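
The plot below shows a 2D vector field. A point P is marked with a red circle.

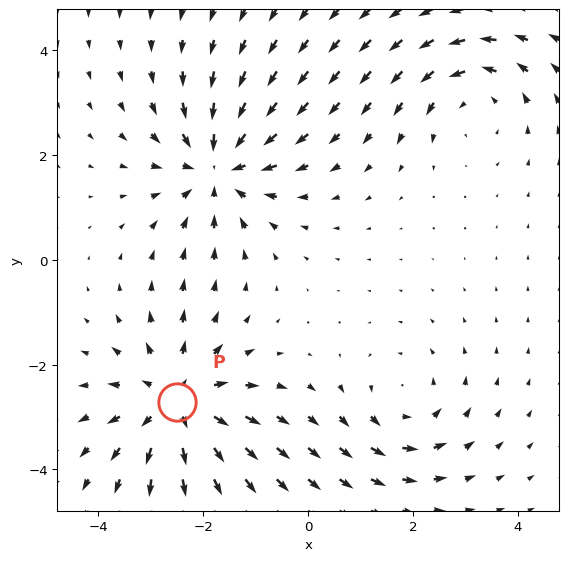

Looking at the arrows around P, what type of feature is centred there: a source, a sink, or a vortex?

At P (-2.5, -2.7) the arrows spread outward. Divergence about +4, curl ≈0 — positive divergence with near-zero curl is a source.

source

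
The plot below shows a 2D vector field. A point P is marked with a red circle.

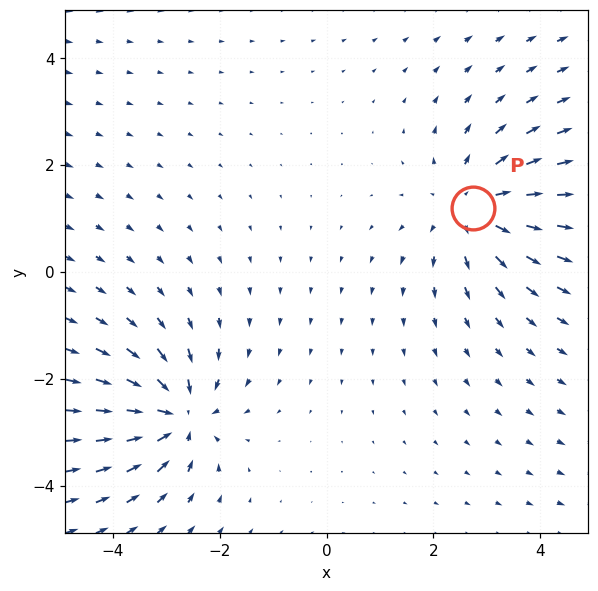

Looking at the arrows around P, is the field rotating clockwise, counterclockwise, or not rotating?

not rotating

Near P at (2.7, 1.2) the arrows show no circulation. The curl there is ≈0.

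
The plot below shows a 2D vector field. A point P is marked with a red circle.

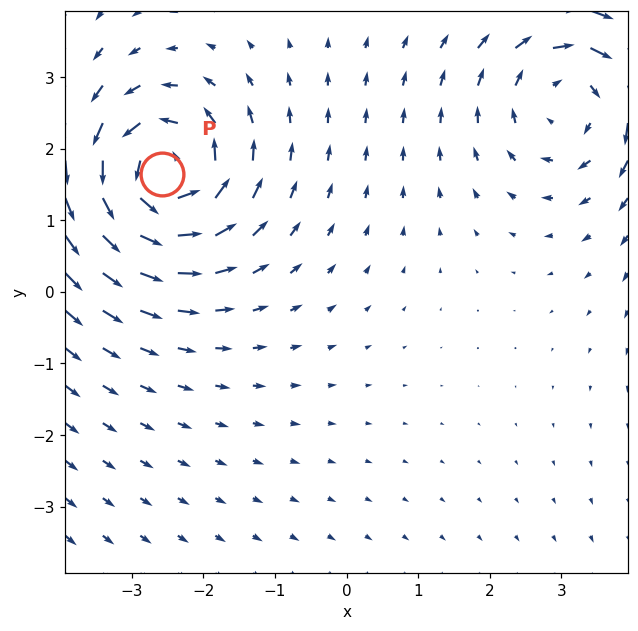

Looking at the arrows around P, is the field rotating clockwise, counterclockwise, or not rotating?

counterclockwise

Near P at (-2.6, 1.6) the arrows circulate counterclockwise. The curl (z-component) there is about +5; positive curl means counterclockwise rotation.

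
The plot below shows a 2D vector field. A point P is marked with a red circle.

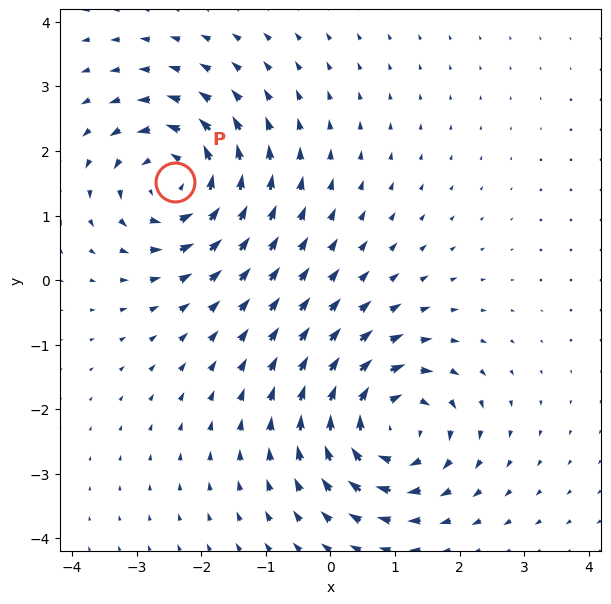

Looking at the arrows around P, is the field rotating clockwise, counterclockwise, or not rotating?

Near P at (-2.4, 1.5) the arrows circulate counterclockwise. The curl (z-component) there is about +6; positive curl means counterclockwise rotation.

counterclockwise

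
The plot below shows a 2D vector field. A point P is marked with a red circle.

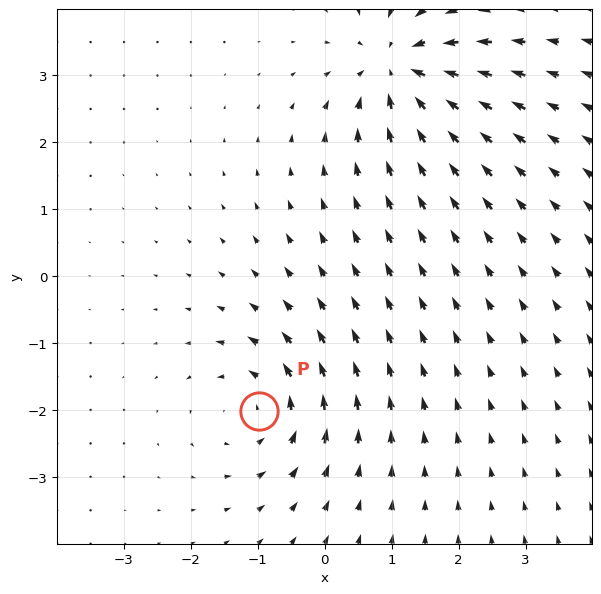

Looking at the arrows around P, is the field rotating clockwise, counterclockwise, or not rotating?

counterclockwise

Near P at (-1.0, -2.0) the arrows circulate counterclockwise. The curl (z-component) there is about +3; positive curl means counterclockwise rotation.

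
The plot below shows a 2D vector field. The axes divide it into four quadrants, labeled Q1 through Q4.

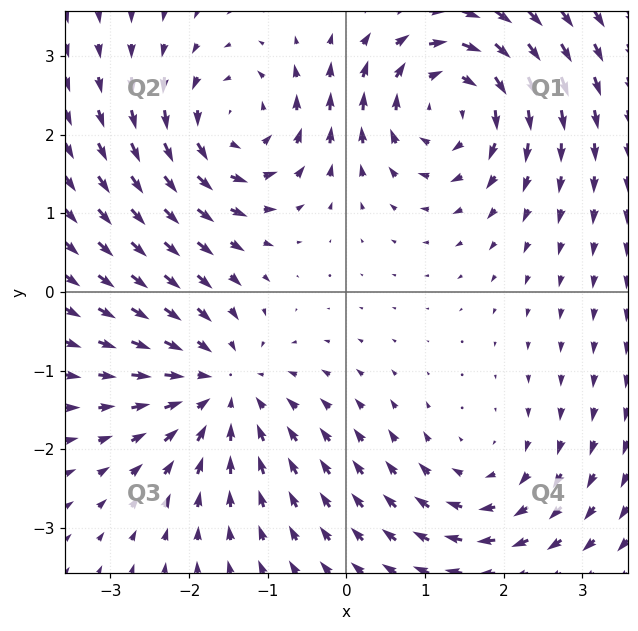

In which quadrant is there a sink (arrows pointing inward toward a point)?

Q3

The sink sits at approximately (-1.6, -1.2), which lies in quadrant Q3. The divergence there is about -4, negative as expected for a sink.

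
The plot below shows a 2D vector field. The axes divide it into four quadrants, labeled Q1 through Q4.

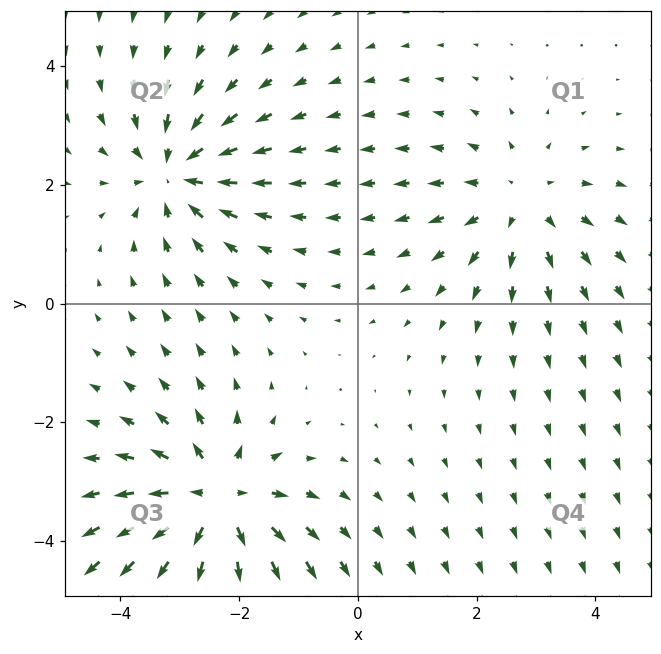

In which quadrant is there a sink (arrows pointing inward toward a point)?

Q2

The sink sits at approximately (-3.1, 2.2), which lies in quadrant Q2. The divergence there is about -4, negative as expected for a sink.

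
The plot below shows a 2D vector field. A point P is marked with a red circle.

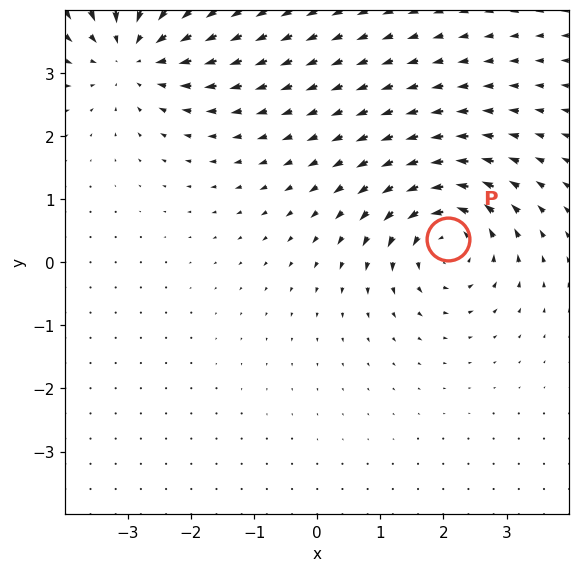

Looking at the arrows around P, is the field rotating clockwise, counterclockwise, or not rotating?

Near P at (2.1, 0.4) the arrows circulate counterclockwise. The curl (z-component) there is about +4; positive curl means counterclockwise rotation.

counterclockwise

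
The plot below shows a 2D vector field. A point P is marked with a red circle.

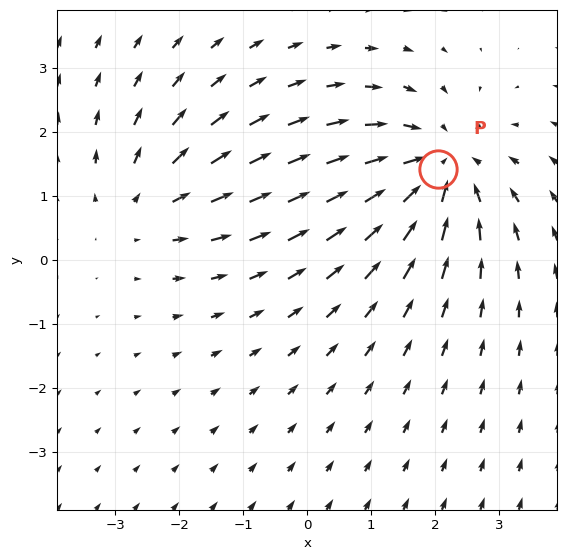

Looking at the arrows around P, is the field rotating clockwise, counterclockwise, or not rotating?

Near P at (2.0, 1.4) the arrows show no circulation. The curl there is ≈0.

not rotating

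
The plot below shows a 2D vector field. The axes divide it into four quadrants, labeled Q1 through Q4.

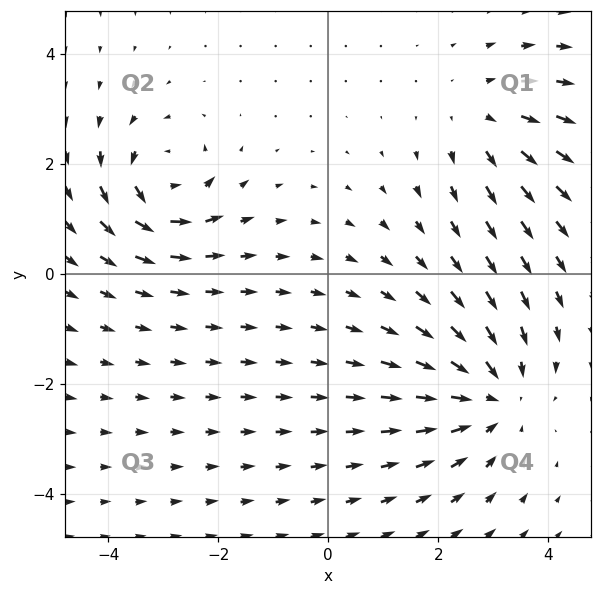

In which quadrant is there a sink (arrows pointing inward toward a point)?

The sink sits at approximately (3.0, -2.3), which lies in quadrant Q4. The divergence there is about -4, negative as expected for a sink.

Q4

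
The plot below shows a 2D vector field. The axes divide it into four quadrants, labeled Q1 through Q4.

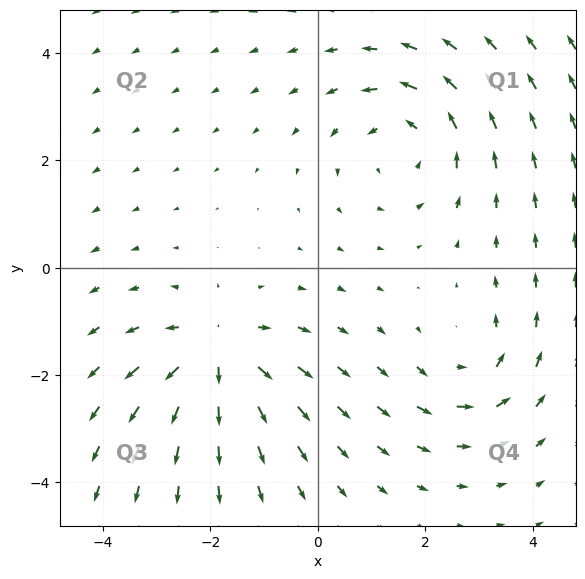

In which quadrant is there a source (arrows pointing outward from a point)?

The source sits at approximately (-1.9, -1.6), which lies in quadrant Q3. The divergence there is about +5, positive as expected for a source.

Q3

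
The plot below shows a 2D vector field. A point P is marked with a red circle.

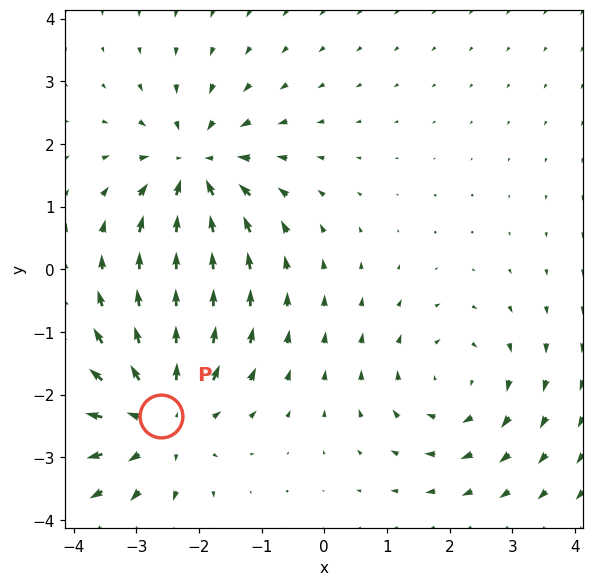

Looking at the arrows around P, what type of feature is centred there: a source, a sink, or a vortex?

At P (-2.6, -2.3) the arrows spread outward. Divergence about +3, curl ≈0 — positive divergence with near-zero curl is a source.

source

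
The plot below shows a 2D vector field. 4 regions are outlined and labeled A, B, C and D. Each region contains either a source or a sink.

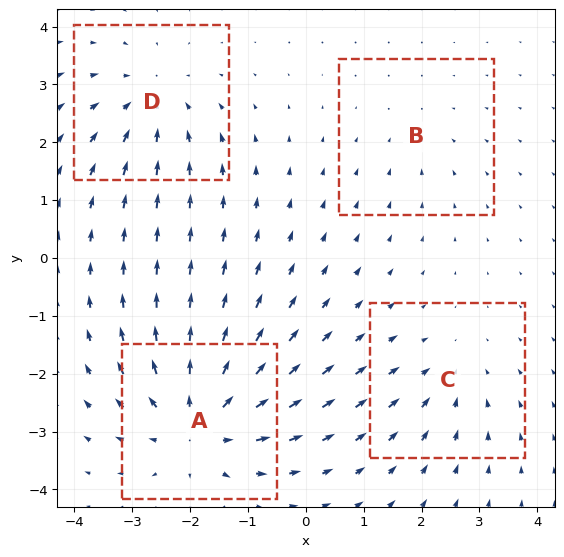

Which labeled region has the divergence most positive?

Divergence at each region's feature centre — A: about +6, B: about -2, C: about -3, D: about -4. Region A is most positive.

A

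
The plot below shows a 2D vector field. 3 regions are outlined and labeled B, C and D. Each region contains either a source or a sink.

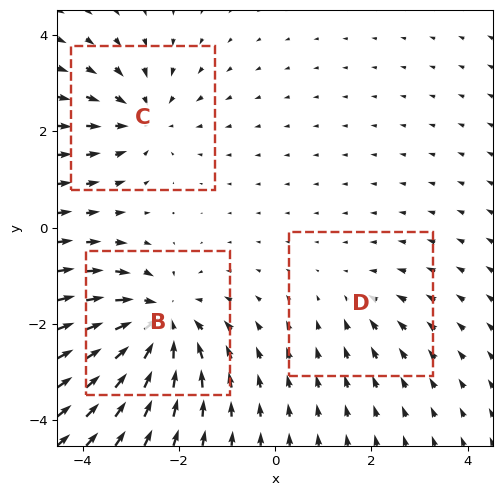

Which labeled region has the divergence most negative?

B

Divergence at each region's feature centre — B: about -5, C: about -3, D: about -2. Region B is most negative.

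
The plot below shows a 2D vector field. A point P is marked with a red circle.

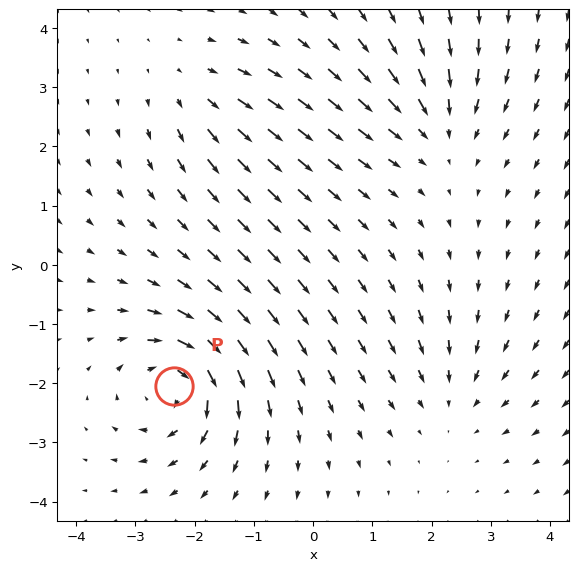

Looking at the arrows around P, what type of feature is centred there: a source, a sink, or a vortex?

At P (-2.3, -2.1) the arrows circulate clockwise. Divergence ≈0, curl about -6 — near-zero divergence with nonzero curl is a vortex.

vortex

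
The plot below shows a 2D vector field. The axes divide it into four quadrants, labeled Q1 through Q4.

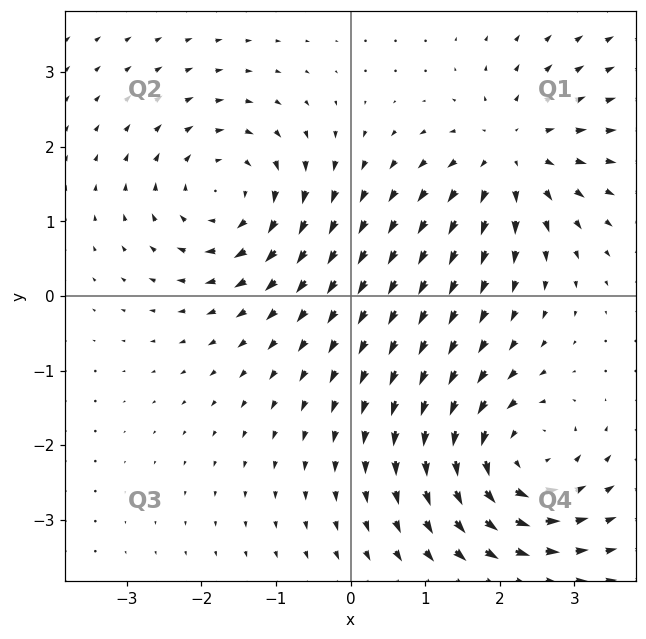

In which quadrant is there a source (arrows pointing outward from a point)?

The source sits at approximately (2.2, 1.9), which lies in quadrant Q1. The divergence there is about +4, positive as expected for a source.

Q1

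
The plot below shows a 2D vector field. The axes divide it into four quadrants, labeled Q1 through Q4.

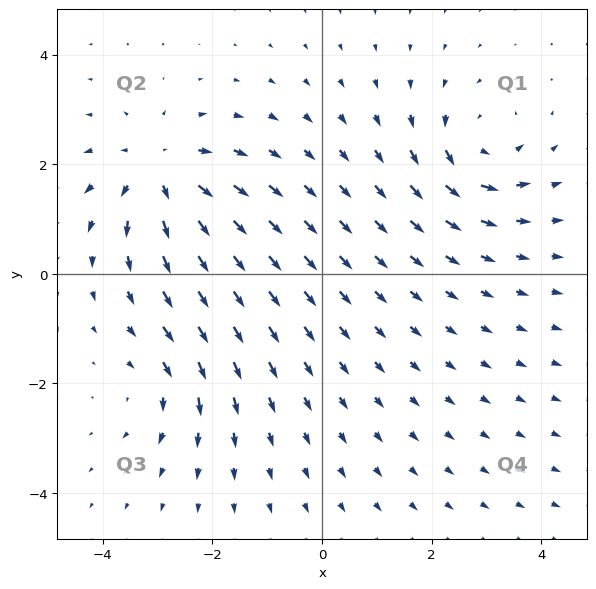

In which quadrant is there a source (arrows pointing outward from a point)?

The source sits at approximately (-3.0, 1.9), which lies in quadrant Q2. The divergence there is about +4, positive as expected for a source.

Q2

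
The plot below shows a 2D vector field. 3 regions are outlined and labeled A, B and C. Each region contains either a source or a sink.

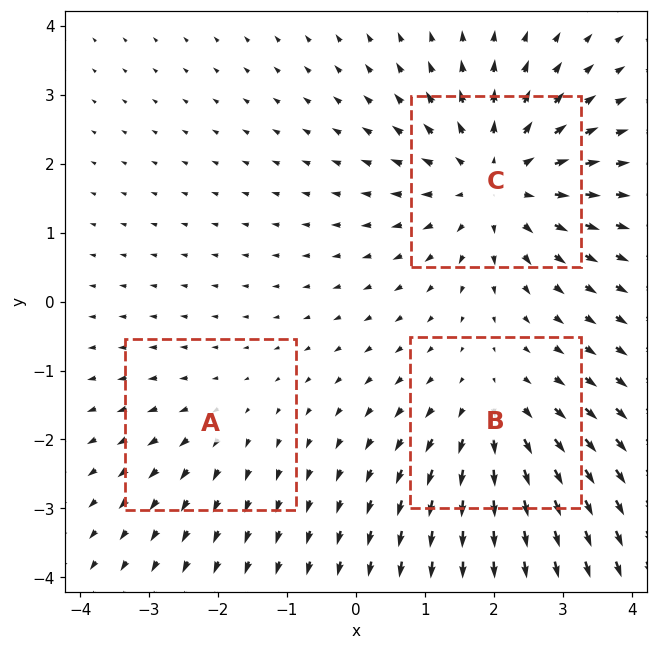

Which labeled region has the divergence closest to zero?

Divergence at each region's feature centre — A: about +2, B: about +3, C: about +4. Region A is closest to zero.

A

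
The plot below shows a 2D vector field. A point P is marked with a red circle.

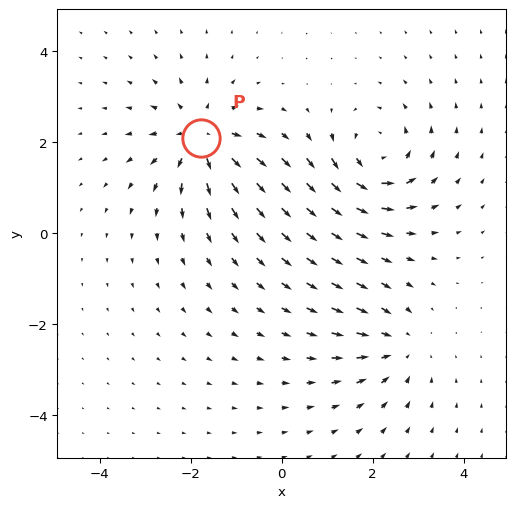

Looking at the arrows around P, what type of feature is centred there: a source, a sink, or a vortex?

source

At P (-1.8, 2.1) the arrows spread outward. Divergence about +5, curl ≈0 — positive divergence with near-zero curl is a source.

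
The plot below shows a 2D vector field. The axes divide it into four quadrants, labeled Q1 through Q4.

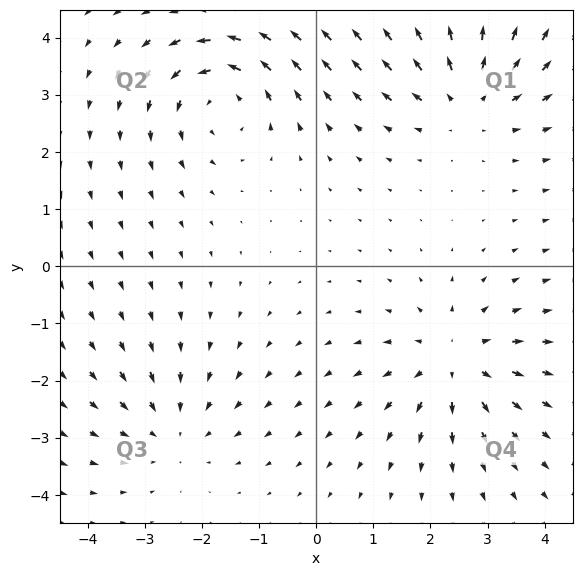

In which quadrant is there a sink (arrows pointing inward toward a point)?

Q3

The sink sits at approximately (-2.5, -2.9), which lies in quadrant Q3. The divergence there is about -3, negative as expected for a sink.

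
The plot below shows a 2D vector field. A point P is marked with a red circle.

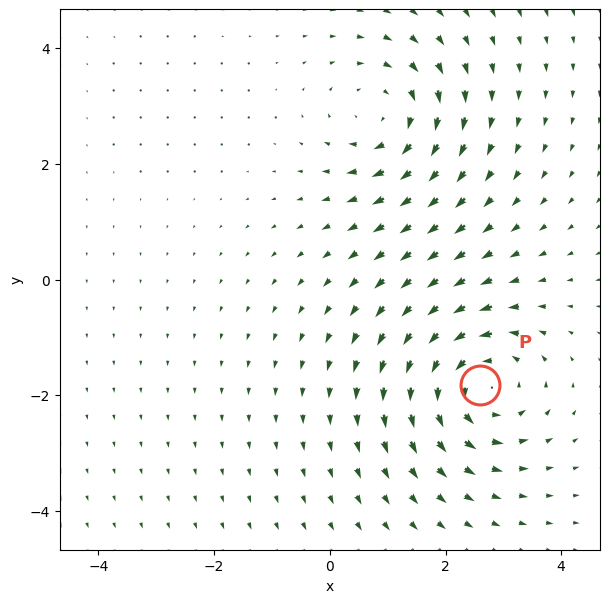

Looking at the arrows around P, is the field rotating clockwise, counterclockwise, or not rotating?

counterclockwise

Near P at (2.6, -1.8) the arrows circulate counterclockwise. The curl (z-component) there is about +4; positive curl means counterclockwise rotation.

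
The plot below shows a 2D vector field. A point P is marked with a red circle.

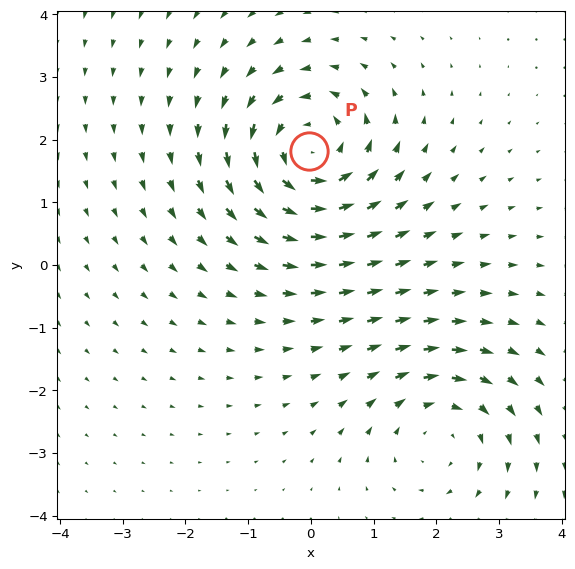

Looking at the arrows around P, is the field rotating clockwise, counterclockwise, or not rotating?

counterclockwise

Near P at (-0.0, 1.8) the arrows circulate counterclockwise. The curl (z-component) there is about +5; positive curl means counterclockwise rotation.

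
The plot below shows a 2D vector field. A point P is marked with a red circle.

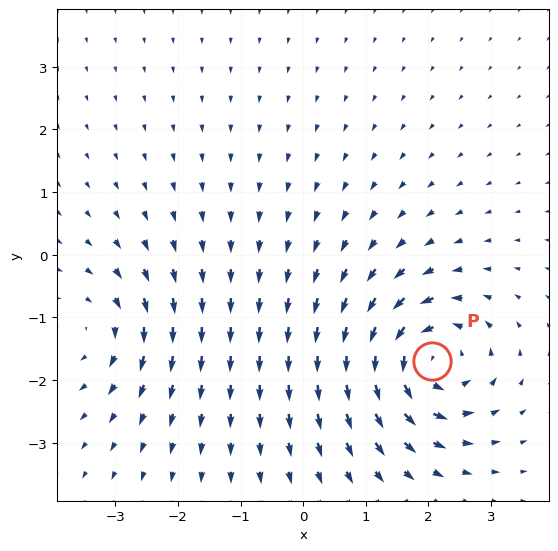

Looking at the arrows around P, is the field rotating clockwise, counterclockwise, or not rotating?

counterclockwise

Near P at (2.1, -1.7) the arrows circulate counterclockwise. The curl (z-component) there is about +6; positive curl means counterclockwise rotation.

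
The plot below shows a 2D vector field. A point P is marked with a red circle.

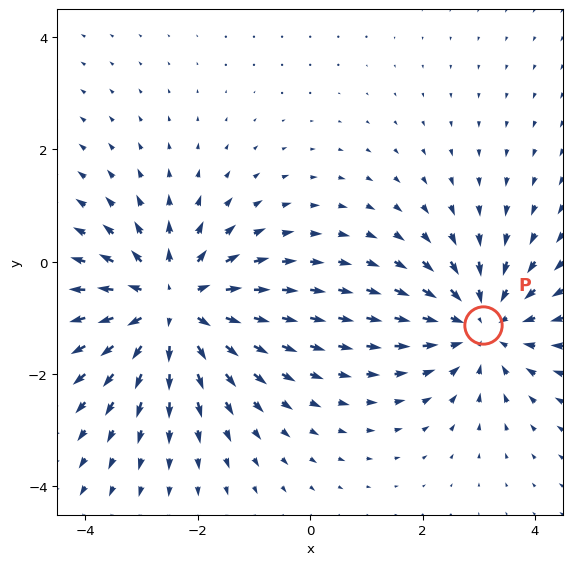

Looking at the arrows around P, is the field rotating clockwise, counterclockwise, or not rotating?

Near P at (3.1, -1.1) the arrows show no circulation. The curl there is ≈0.

not rotating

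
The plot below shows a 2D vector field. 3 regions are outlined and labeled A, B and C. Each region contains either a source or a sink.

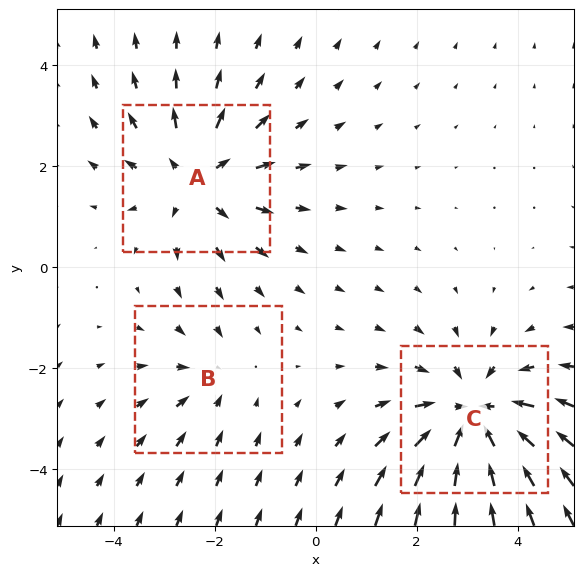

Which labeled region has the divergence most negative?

C

Divergence at each region's feature centre — A: about +3, B: about -2, C: about -4. Region C is most negative.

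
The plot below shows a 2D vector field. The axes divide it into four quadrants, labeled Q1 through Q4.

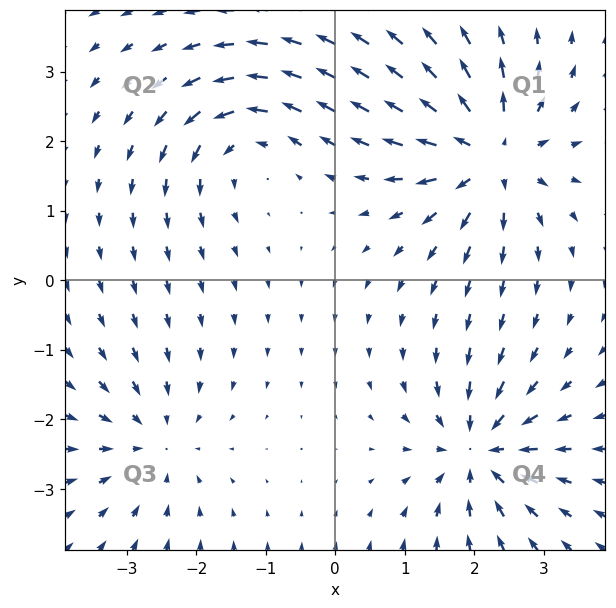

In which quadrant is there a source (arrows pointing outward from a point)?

The source sits at approximately (2.2, 1.8), which lies in quadrant Q1. The divergence there is about +6, positive as expected for a source.

Q1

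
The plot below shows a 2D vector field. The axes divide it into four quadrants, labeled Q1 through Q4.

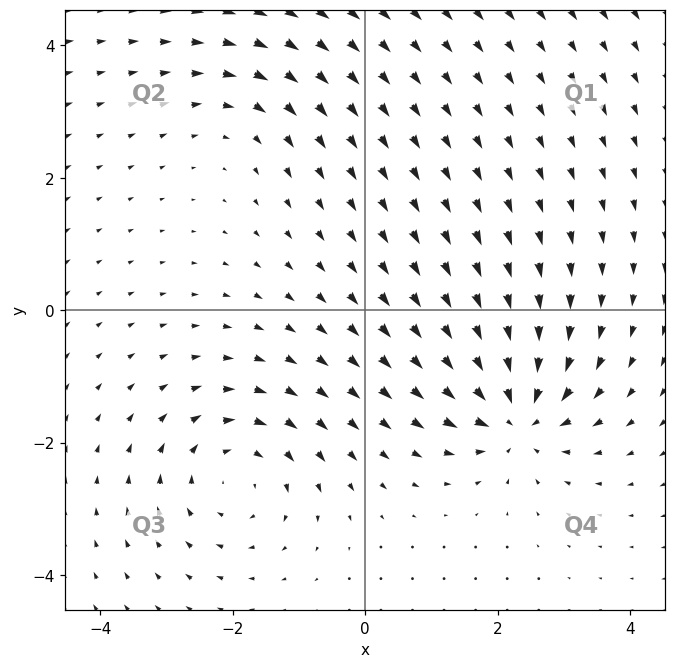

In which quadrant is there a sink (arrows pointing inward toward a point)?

Q4

The sink sits at approximately (2.3, -1.6), which lies in quadrant Q4. The divergence there is about -6, negative as expected for a sink.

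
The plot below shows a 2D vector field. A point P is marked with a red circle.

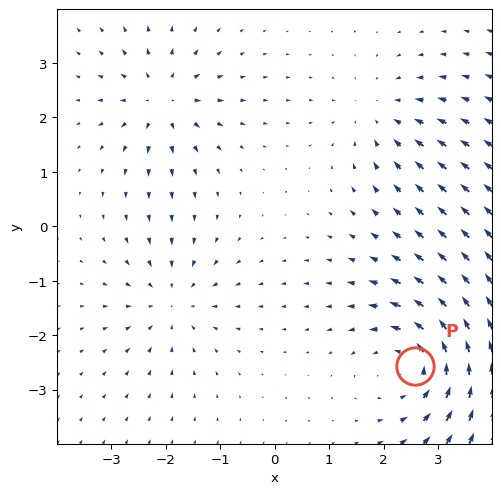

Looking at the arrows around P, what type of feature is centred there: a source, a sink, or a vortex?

vortex

At P (2.6, -2.6) the arrows circulate counterclockwise. Divergence ≈0, curl about +4 — near-zero divergence with nonzero curl is a vortex.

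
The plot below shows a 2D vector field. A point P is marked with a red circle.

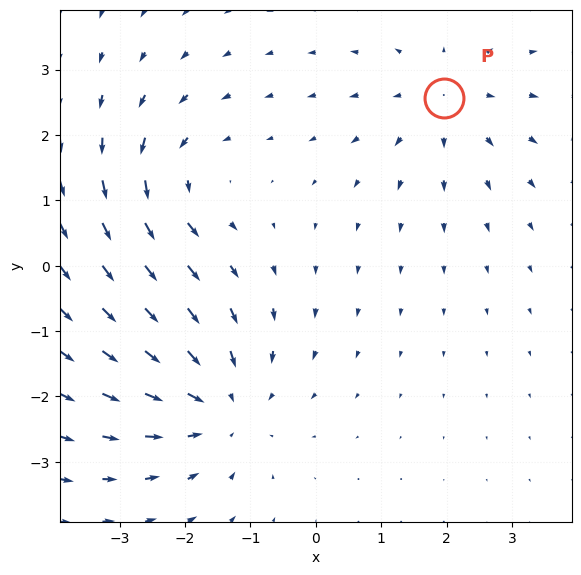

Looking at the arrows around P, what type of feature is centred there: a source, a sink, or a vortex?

source

At P (2.0, 2.6) the arrows spread outward. Divergence about +3, curl ≈0 — positive divergence with near-zero curl is a source.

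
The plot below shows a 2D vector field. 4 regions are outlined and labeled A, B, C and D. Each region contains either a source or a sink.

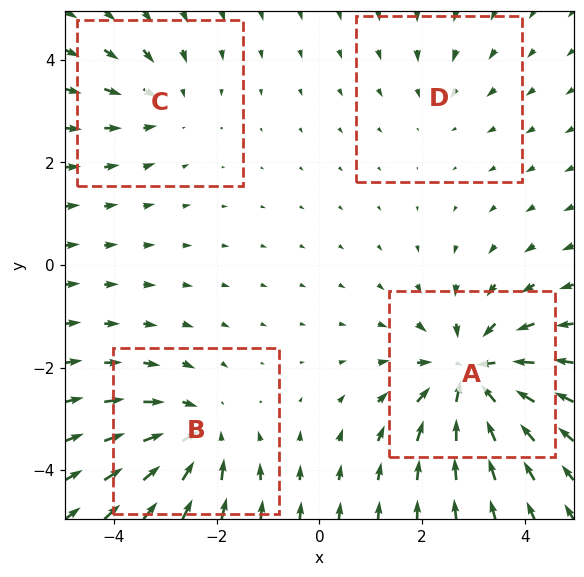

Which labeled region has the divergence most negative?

A

Divergence at each region's feature centre — A: about -6, B: about -4, C: about -3, D: about -2. Region A is most negative.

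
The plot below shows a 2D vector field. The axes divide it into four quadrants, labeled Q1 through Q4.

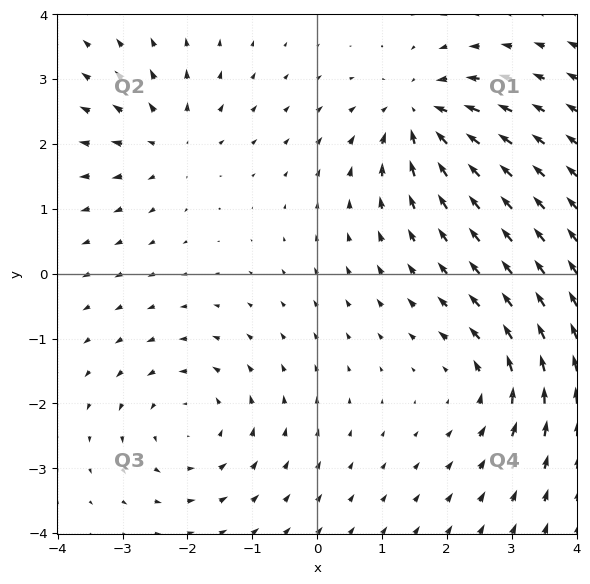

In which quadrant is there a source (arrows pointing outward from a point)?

The source sits at approximately (-2.3, 2.0), which lies in quadrant Q2. The divergence there is about +4, positive as expected for a source.

Q2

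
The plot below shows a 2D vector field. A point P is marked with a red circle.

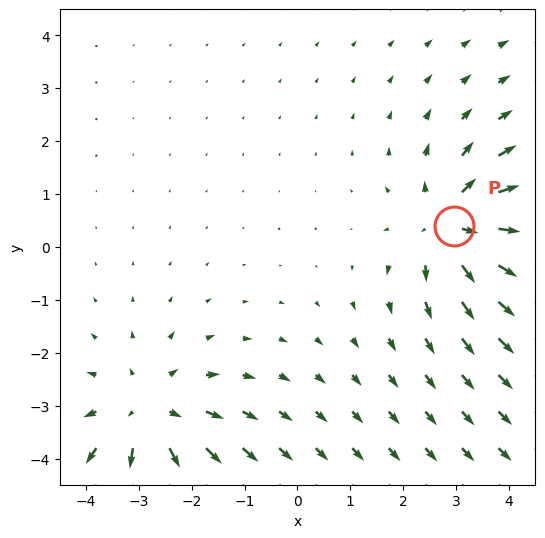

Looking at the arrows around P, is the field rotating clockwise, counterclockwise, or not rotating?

not rotating

Near P at (3.0, 0.4) the arrows show no circulation. The curl there is ≈0.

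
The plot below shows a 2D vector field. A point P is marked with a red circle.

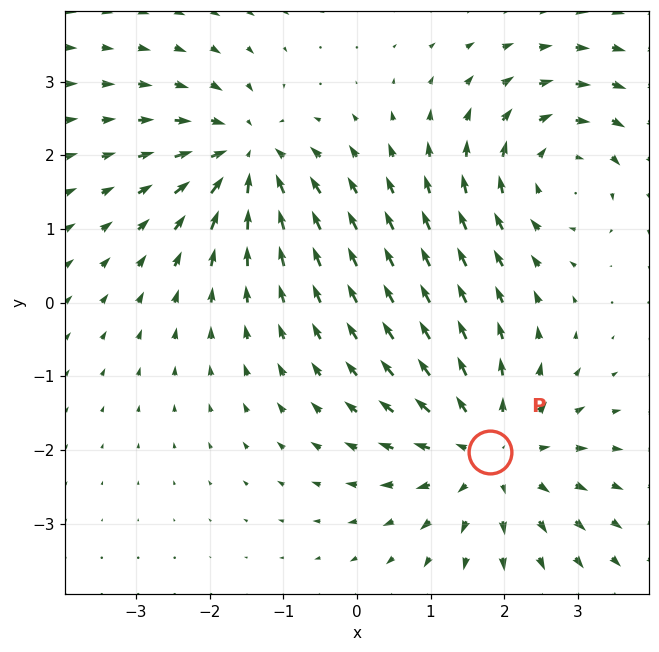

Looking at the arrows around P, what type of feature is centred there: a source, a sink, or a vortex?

source

At P (1.8, -2.0) the arrows spread outward. Divergence about +5, curl ≈0 — positive divergence with near-zero curl is a source.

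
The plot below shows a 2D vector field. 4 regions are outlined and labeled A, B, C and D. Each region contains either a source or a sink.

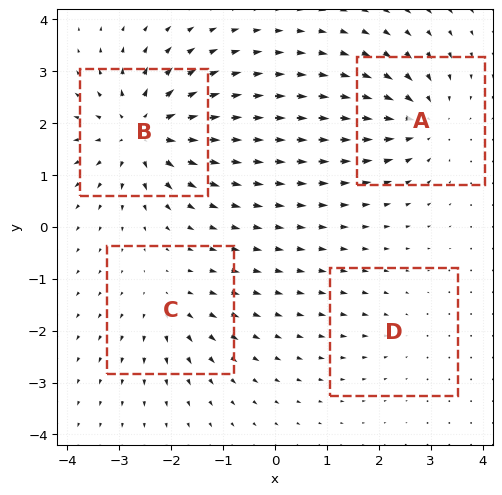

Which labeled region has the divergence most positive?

Divergence at each region's feature centre — A: about -6, B: about +8, C: about +4, D: about -2. Region B is most positive.

B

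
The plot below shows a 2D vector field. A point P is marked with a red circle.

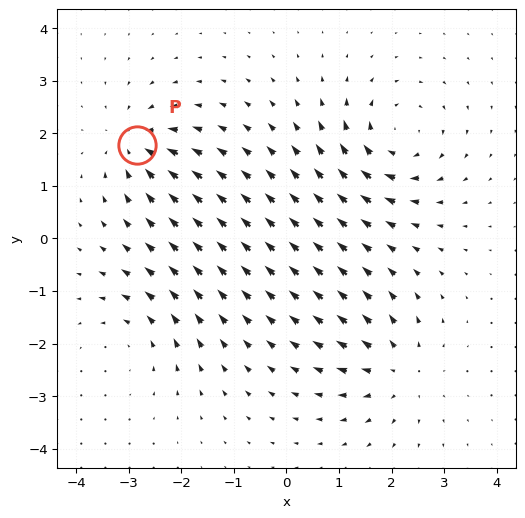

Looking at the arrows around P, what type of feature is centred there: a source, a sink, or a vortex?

At P (-2.8, 1.8) the arrows converge inward. Divergence about -5, curl ≈0 — negative divergence with near-zero curl is a sink.

sink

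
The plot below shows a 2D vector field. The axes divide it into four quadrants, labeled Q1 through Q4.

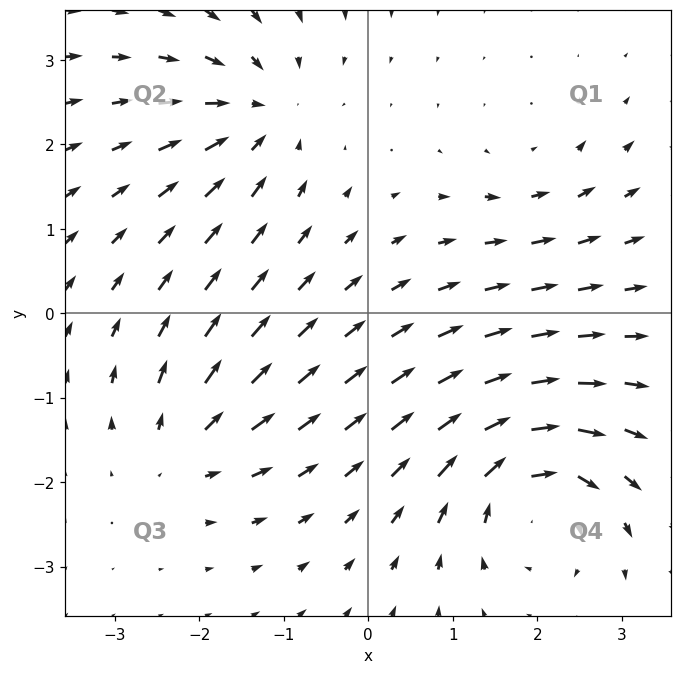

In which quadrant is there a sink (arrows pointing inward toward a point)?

The sink sits at approximately (-1.3, 2.4), which lies in quadrant Q2. The divergence there is about -5, negative as expected for a sink.

Q2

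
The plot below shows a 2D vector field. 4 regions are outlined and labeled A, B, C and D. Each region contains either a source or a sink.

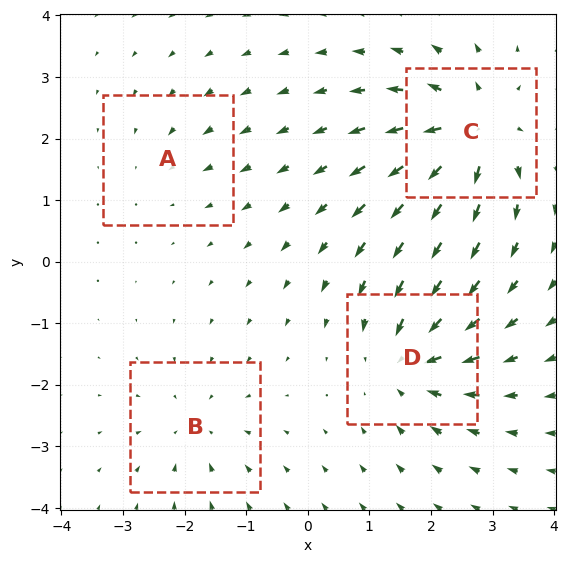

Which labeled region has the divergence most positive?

Divergence at each region's feature centre — A: about -2, B: about -3, C: about +7, D: about -6. Region C is most positive.

C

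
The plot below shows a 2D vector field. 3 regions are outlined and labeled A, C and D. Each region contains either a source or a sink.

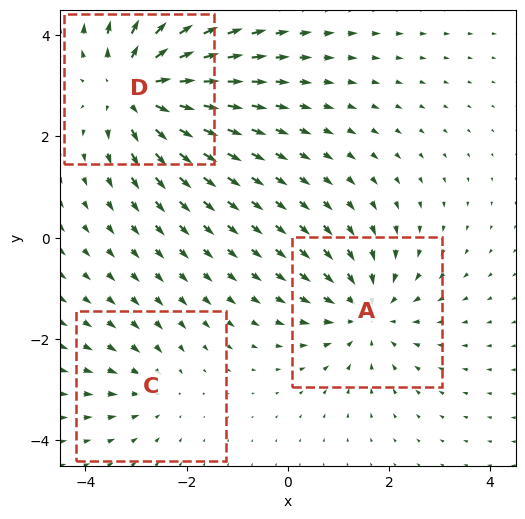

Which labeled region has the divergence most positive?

Divergence at each region's feature centre — A: about -3, C: about -2, D: about +4. Region D is most positive.

D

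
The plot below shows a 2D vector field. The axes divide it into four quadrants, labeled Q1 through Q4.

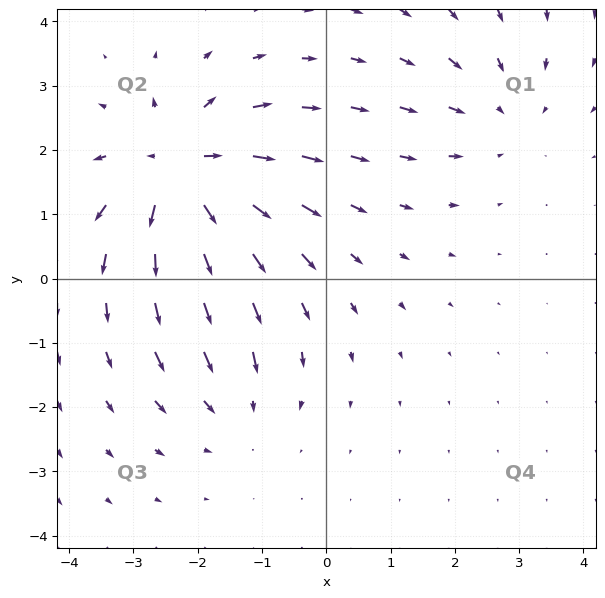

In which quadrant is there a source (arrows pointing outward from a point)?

The source sits at approximately (-2.2, 1.7), which lies in quadrant Q2. The divergence there is about +5, positive as expected for a source.

Q2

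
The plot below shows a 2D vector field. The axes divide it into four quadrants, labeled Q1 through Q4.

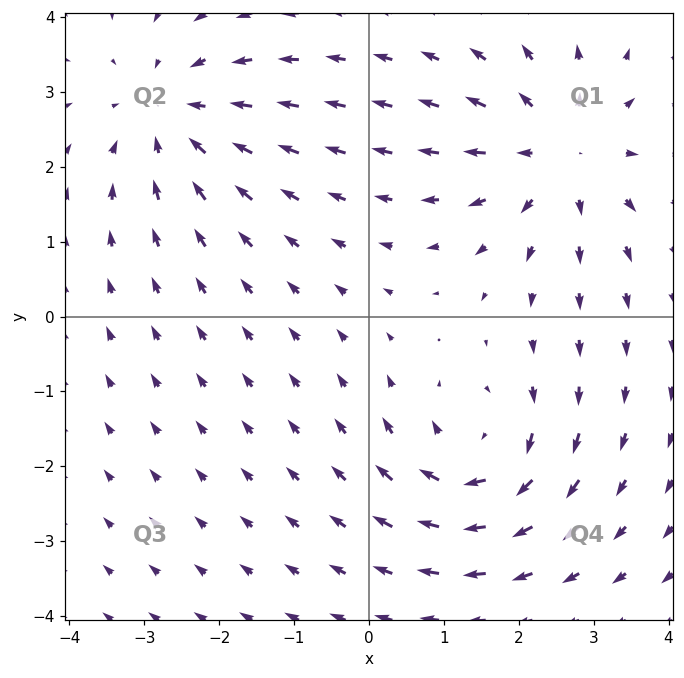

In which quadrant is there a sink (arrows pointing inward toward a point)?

Q2

The sink sits at approximately (-2.6, 2.7), which lies in quadrant Q2. The divergence there is about -3, negative as expected for a sink.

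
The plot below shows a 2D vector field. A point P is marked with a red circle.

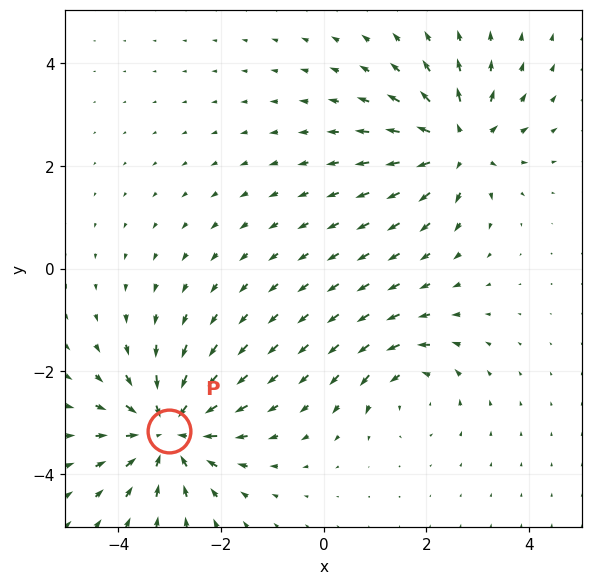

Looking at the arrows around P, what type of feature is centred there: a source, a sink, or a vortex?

At P (-3.0, -3.2) the arrows converge inward. Divergence about -5, curl ≈0 — negative divergence with near-zero curl is a sink.

sink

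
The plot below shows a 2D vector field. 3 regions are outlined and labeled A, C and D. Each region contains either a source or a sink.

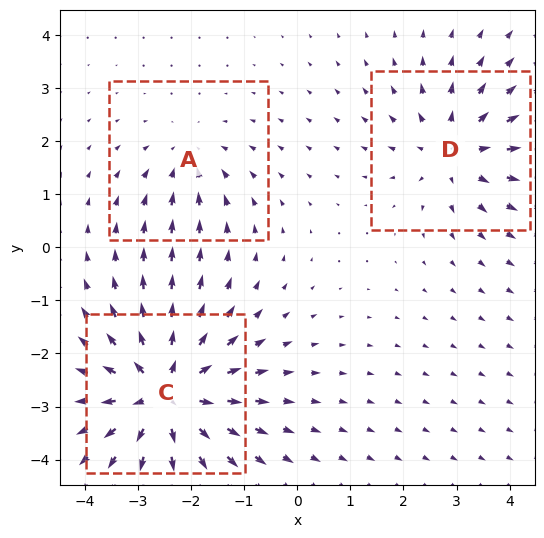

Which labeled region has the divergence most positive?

Divergence at each region's feature centre — A: about -2, C: about +5, D: about +3. Region C is most positive.

C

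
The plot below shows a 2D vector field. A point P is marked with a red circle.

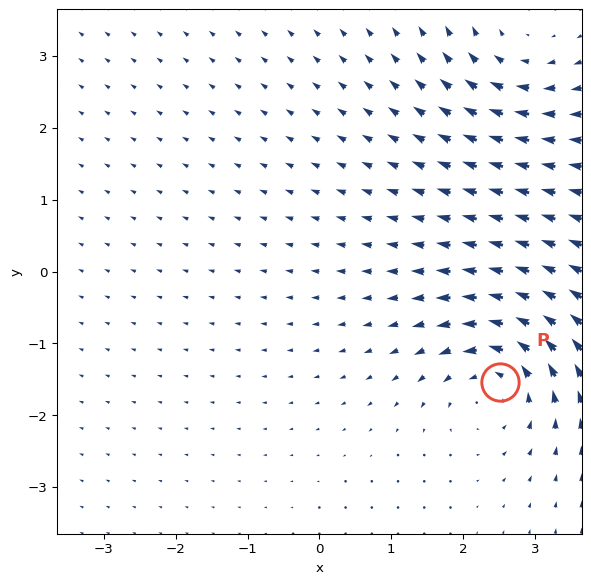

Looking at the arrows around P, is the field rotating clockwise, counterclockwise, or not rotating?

counterclockwise

Near P at (2.5, -1.5) the arrows circulate counterclockwise. The curl (z-component) there is about +5; positive curl means counterclockwise rotation.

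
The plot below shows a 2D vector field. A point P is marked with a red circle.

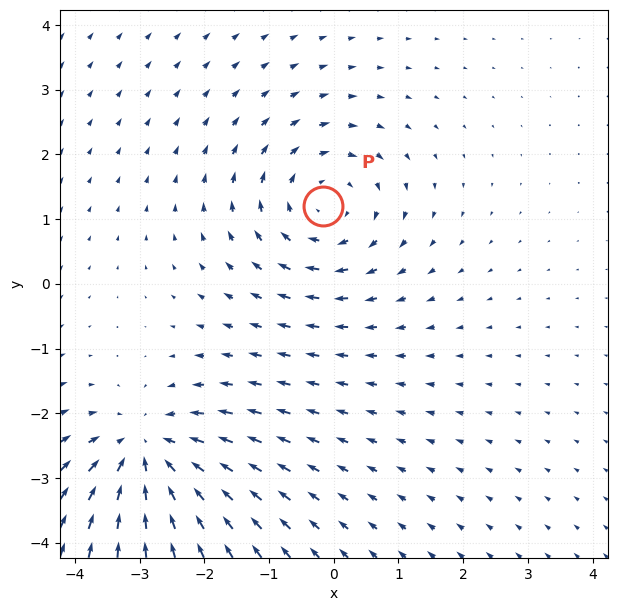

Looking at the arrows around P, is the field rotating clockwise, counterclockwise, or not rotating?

clockwise

Near P at (-0.2, 1.2) the arrows circulate clockwise. The curl (z-component) there is about -3; negative curl means clockwise rotation.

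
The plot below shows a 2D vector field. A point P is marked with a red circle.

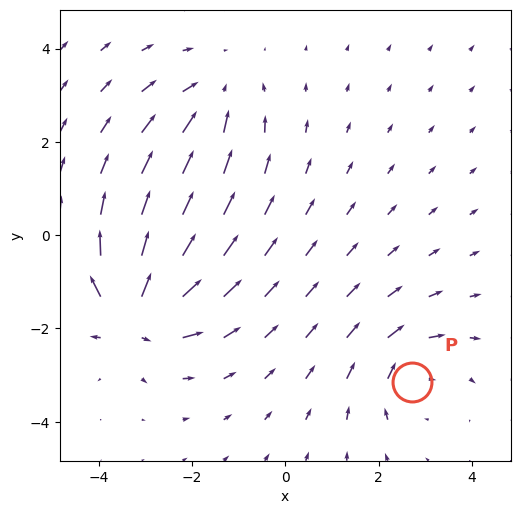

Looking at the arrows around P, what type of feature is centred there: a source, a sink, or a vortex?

At P (2.7, -3.1) the arrows circulate clockwise. Divergence ≈0, curl about -3 — near-zero divergence with nonzero curl is a vortex.

vortex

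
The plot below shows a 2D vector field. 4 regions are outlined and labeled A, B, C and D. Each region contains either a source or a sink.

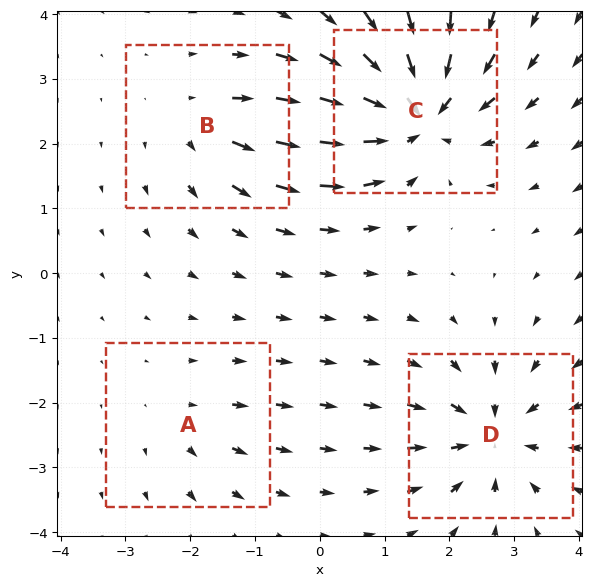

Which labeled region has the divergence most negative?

Divergence at each region's feature centre — A: about +2, B: about +4, C: about -8, D: about -6. Region C is most negative.

C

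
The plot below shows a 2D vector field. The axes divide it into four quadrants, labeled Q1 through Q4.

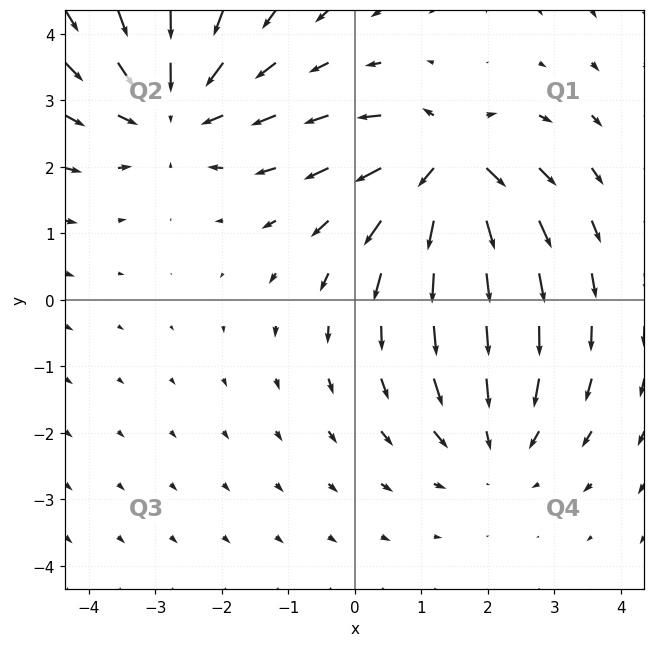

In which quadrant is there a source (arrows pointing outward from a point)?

Q1

The source sits at approximately (1.4, 2.0), which lies in quadrant Q1. The divergence there is about +5, positive as expected for a source.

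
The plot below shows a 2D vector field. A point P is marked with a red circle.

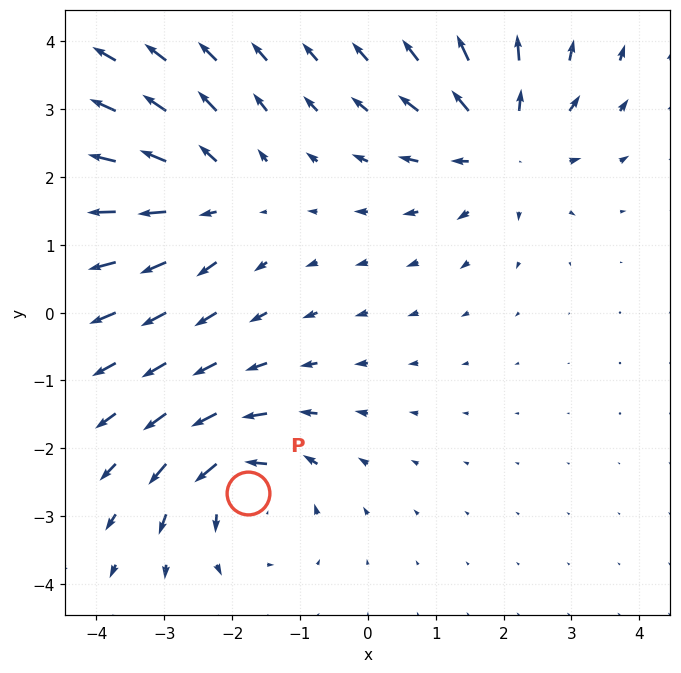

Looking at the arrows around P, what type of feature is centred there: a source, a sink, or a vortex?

At P (-1.8, -2.7) the arrows circulate counterclockwise. Divergence ≈0, curl about +6 — near-zero divergence with nonzero curl is a vortex.

vortex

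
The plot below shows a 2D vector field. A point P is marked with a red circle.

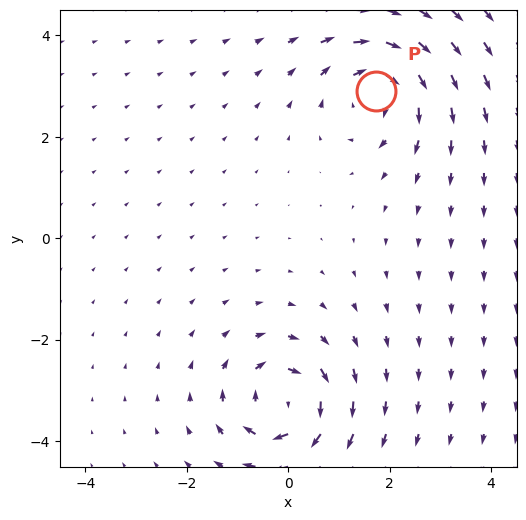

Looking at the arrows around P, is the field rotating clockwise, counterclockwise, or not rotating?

Near P at (1.7, 2.9) the arrows circulate clockwise. The curl (z-component) there is about -6; negative curl means clockwise rotation.

clockwise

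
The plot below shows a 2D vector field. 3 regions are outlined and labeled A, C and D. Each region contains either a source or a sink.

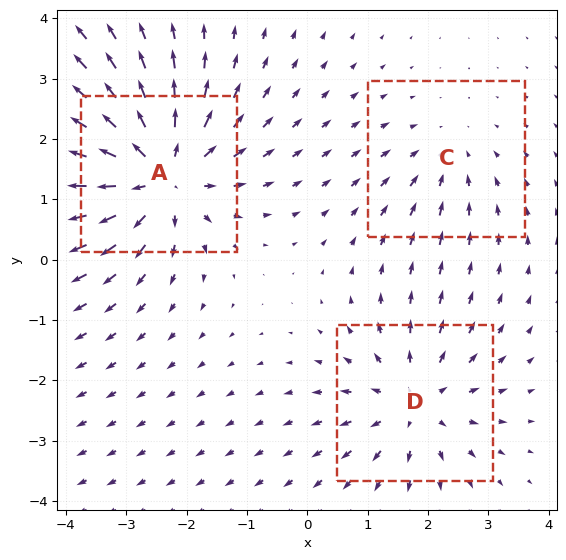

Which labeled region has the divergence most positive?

Divergence at each region's feature centre — A: about +5, C: about -2, D: about +3. Region A is most positive.

A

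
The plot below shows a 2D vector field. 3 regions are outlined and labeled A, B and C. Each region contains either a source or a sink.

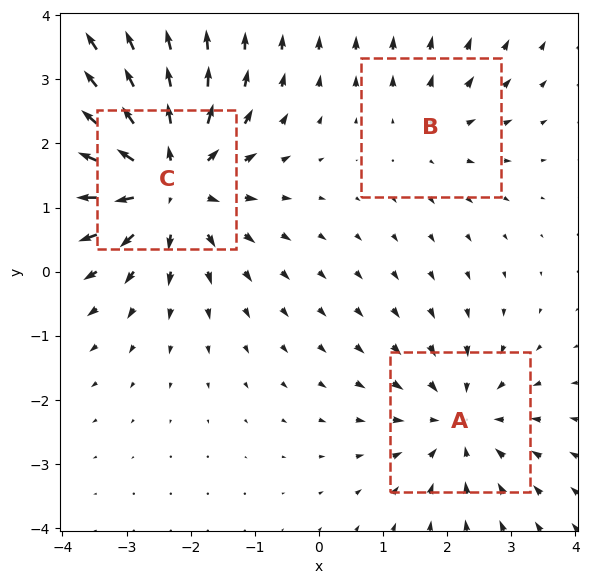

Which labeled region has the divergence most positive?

Divergence at each region's feature centre — A: about -3, B: about +2, C: about +5. Region C is most positive.

C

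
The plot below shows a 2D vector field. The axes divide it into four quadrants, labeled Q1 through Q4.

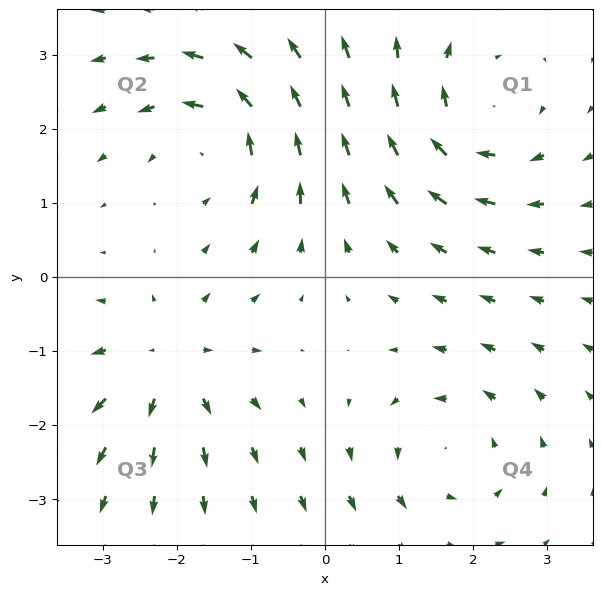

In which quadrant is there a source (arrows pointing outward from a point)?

Q3

The source sits at approximately (-2.1, -1.2), which lies in quadrant Q3. The divergence there is about +4, positive as expected for a source.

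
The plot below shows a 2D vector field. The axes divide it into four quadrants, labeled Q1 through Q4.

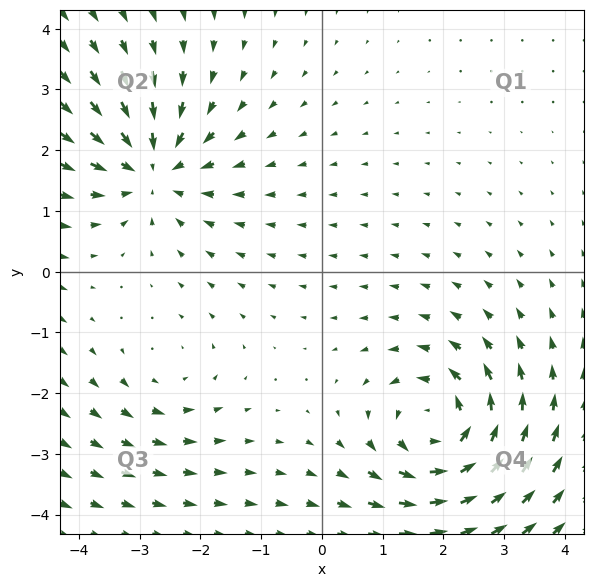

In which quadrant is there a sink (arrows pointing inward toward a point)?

Q2

The sink sits at approximately (-2.8, 1.7), which lies in quadrant Q2. The divergence there is about -4, negative as expected for a sink.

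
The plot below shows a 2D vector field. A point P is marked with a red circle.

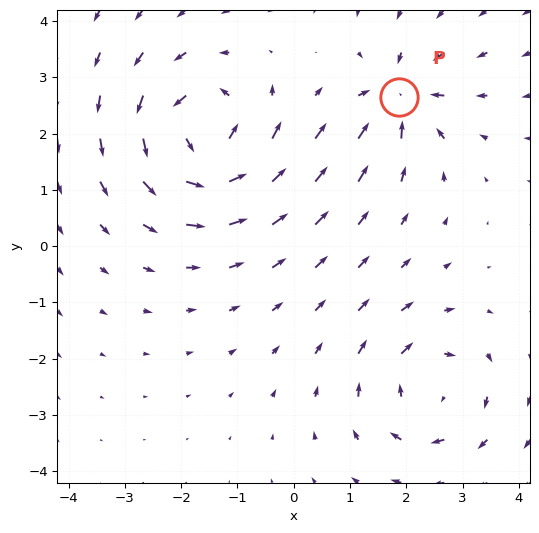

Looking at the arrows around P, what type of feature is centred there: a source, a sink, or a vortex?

sink

At P (1.9, 2.7) the arrows converge inward. Divergence about -5, curl ≈0 — negative divergence with near-zero curl is a sink.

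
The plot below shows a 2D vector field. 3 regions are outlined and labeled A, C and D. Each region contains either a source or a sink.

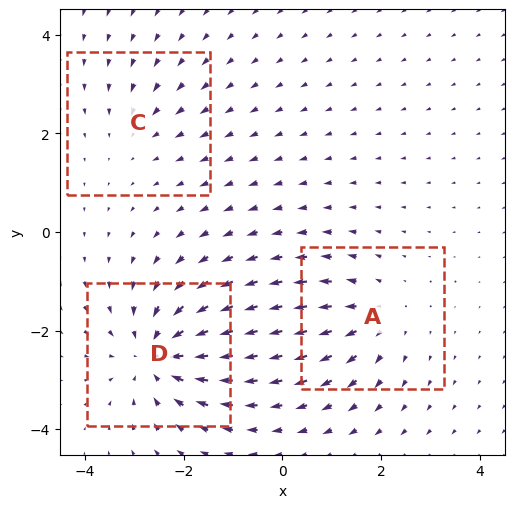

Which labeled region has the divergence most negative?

D

Divergence at each region's feature centre — A: about +3, C: about -2, D: about -5. Region D is most negative.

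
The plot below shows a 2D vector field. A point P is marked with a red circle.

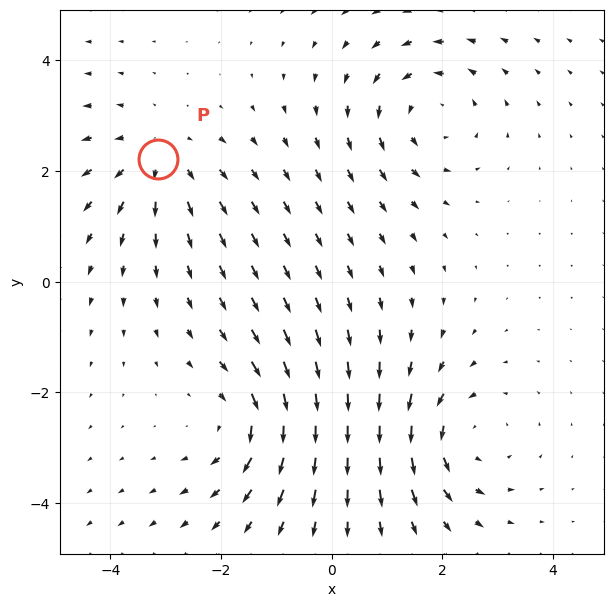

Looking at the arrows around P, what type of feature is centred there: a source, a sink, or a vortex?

At P (-3.1, 2.2) the arrows spread outward. Divergence about +4, curl ≈0 — positive divergence with near-zero curl is a source.

source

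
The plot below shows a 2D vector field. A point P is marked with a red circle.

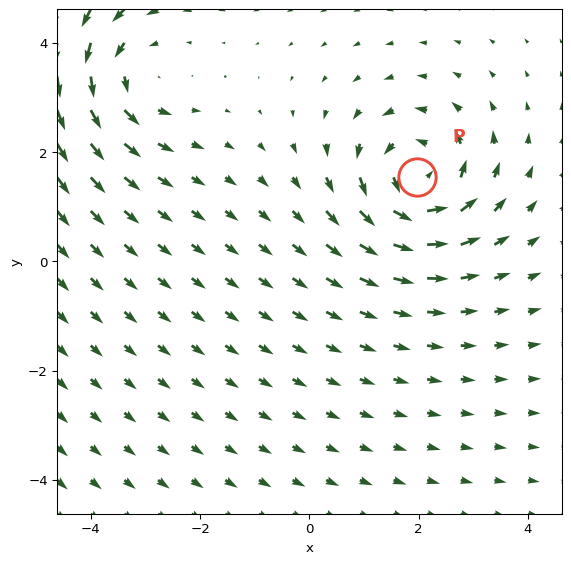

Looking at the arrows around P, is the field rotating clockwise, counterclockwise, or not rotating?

counterclockwise

Near P at (2.0, 1.5) the arrows circulate counterclockwise. The curl (z-component) there is about +6; positive curl means counterclockwise rotation.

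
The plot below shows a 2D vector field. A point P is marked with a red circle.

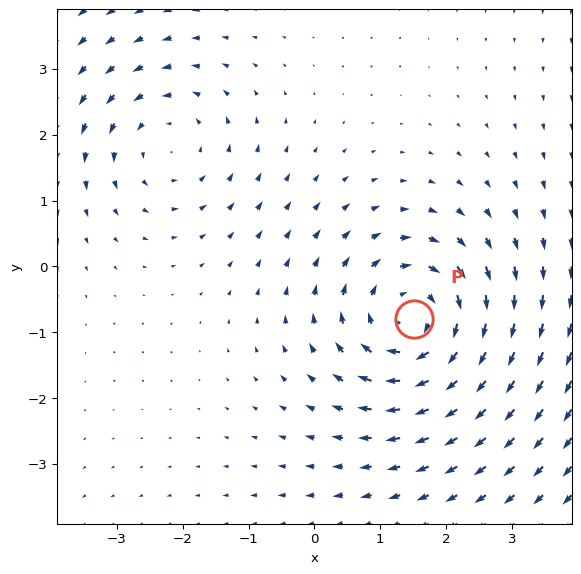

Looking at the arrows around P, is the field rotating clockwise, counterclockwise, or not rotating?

Near P at (1.5, -0.8) the arrows circulate clockwise. The curl (z-component) there is about -5; negative curl means clockwise rotation.

clockwise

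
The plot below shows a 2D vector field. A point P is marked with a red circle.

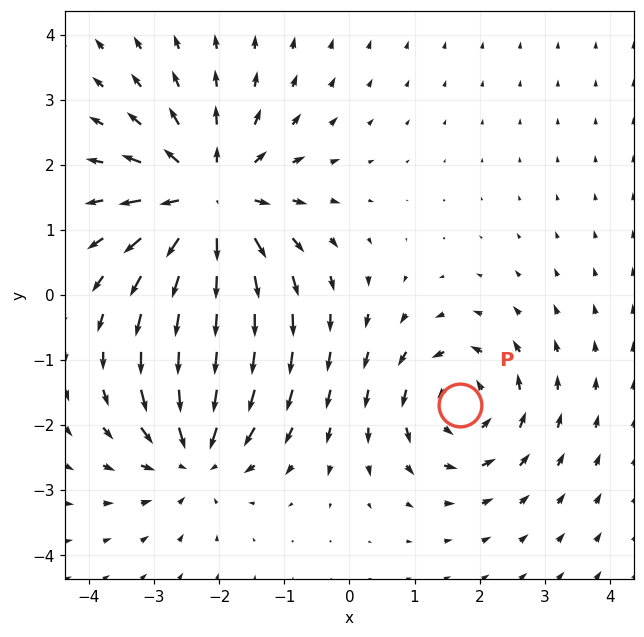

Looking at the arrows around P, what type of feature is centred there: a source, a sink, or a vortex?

vortex

At P (1.7, -1.7) the arrows circulate counterclockwise. Divergence ≈0, curl about +4 — near-zero divergence with nonzero curl is a vortex.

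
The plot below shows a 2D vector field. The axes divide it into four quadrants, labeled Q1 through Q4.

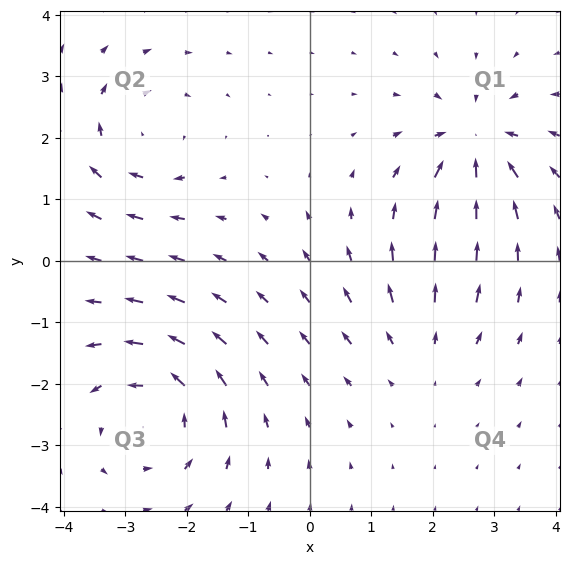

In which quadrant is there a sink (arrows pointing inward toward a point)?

Q1

The sink sits at approximately (2.7, 1.9), which lies in quadrant Q1. The divergence there is about -5, negative as expected for a sink.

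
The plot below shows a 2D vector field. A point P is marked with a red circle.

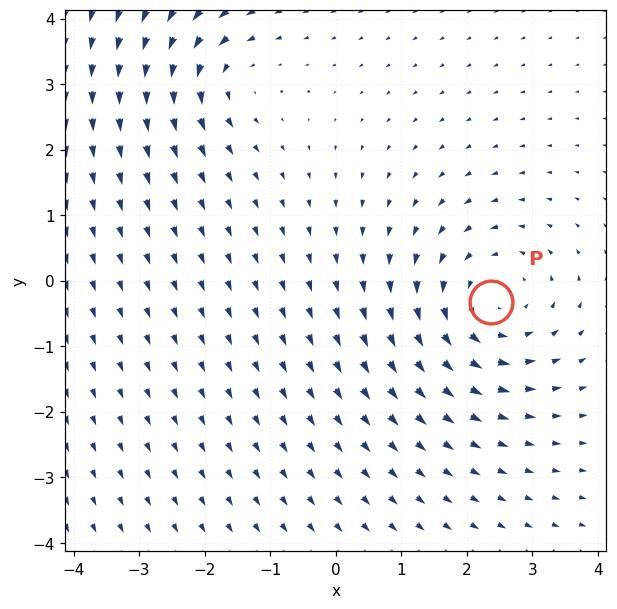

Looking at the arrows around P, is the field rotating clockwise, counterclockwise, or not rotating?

Near P at (2.4, -0.3) the arrows circulate counterclockwise. The curl (z-component) there is about +4; positive curl means counterclockwise rotation.

counterclockwise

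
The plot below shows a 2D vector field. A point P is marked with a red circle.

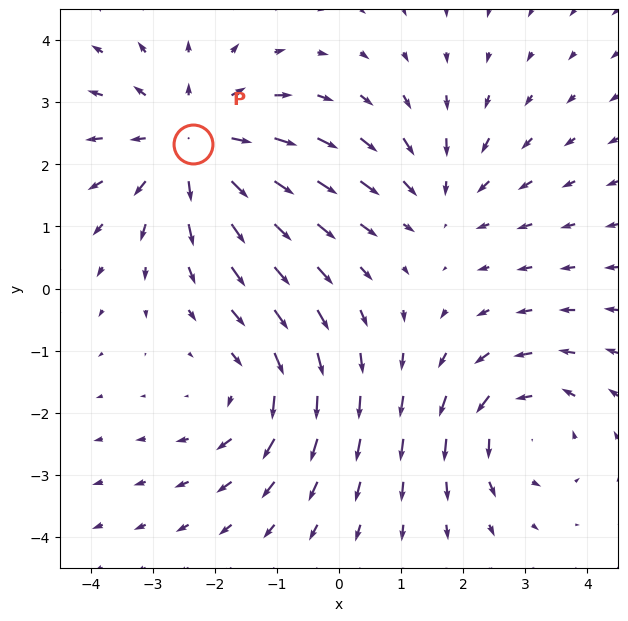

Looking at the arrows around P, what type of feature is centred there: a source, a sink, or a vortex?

At P (-2.4, 2.3) the arrows spread outward. Divergence about +4, curl ≈0 — positive divergence with near-zero curl is a source.

source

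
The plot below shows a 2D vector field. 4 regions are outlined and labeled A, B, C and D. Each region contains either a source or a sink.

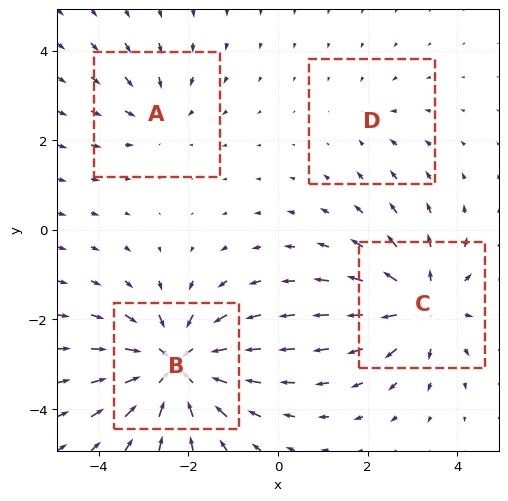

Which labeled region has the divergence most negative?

B

Divergence at each region's feature centre — A: about -3, B: about -7, C: about +5, D: about -2. Region B is most negative.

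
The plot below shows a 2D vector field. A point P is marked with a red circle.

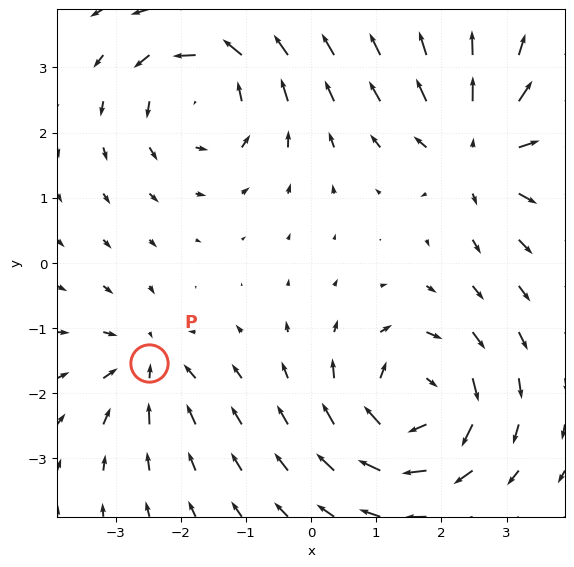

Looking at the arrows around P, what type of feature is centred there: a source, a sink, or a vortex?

sink

At P (-2.5, -1.5) the arrows converge inward. Divergence about -4, curl ≈0 — negative divergence with near-zero curl is a sink.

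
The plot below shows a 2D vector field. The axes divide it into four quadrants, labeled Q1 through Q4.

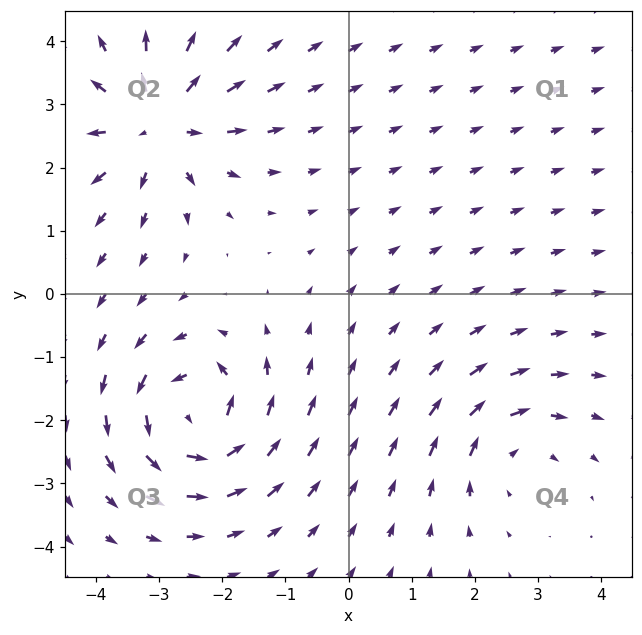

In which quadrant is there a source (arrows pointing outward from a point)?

Q2

The source sits at approximately (-3.0, 2.7), which lies in quadrant Q2. The divergence there is about +6, positive as expected for a source.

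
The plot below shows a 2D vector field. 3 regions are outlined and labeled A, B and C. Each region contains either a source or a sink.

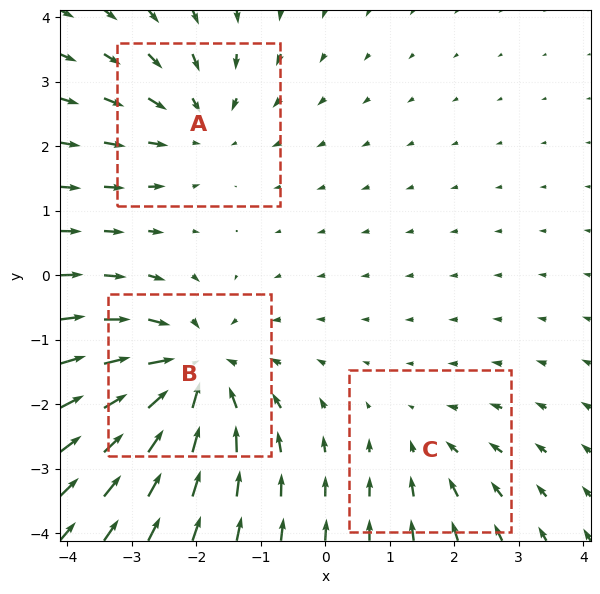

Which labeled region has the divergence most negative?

Divergence at each region's feature centre — A: about -3, B: about -5, C: about -2. Region B is most negative.

B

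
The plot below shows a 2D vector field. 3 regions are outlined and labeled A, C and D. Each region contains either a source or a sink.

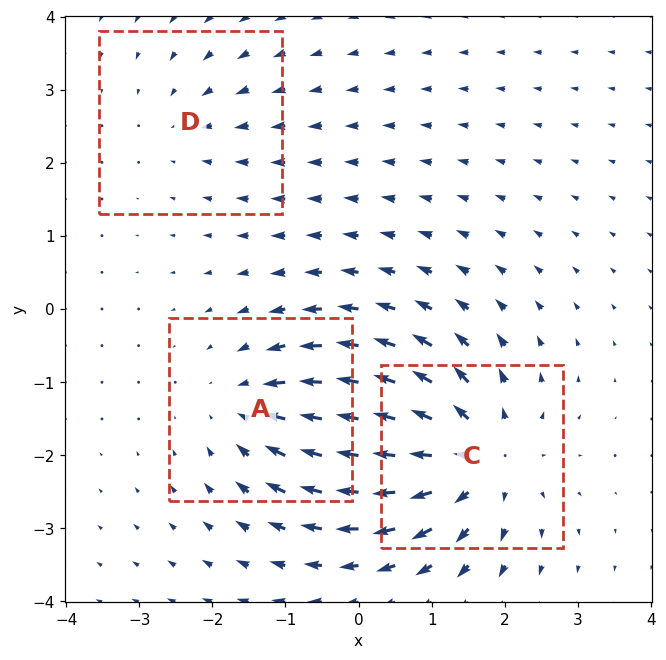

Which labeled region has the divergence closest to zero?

Divergence at each region's feature centre — A: about -3, C: about +4, D: about -2. Region D is closest to zero.

D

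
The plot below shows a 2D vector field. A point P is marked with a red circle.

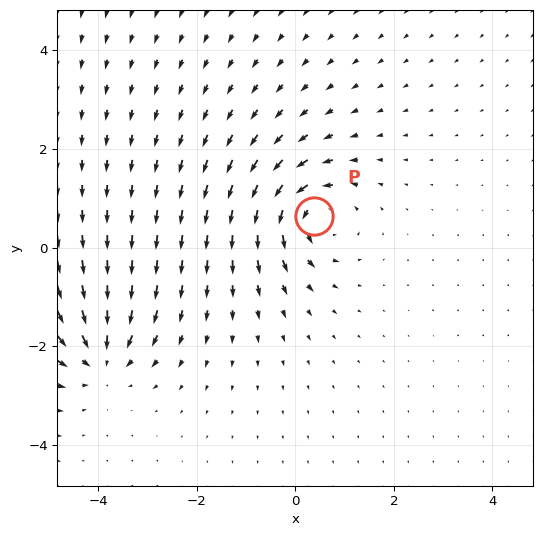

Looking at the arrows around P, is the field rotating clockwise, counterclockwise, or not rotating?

Near P at (0.4, 0.6) the arrows circulate counterclockwise. The curl (z-component) there is about +5; positive curl means counterclockwise rotation.

counterclockwise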